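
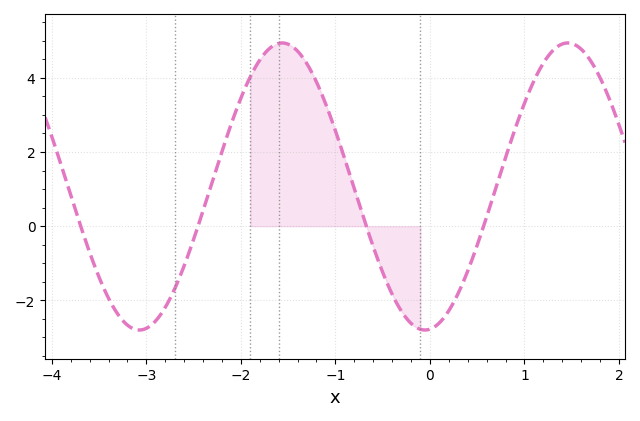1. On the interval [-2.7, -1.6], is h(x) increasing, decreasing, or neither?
increasing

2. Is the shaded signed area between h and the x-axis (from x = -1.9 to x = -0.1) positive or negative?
positive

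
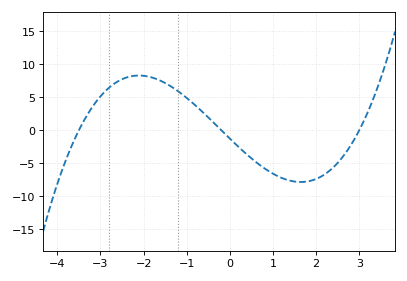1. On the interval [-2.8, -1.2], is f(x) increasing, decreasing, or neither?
neither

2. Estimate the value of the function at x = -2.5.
7.5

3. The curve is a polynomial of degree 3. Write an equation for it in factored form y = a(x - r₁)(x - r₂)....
y = 0.61(x + 3.5)(x + 0.2)(x - 3)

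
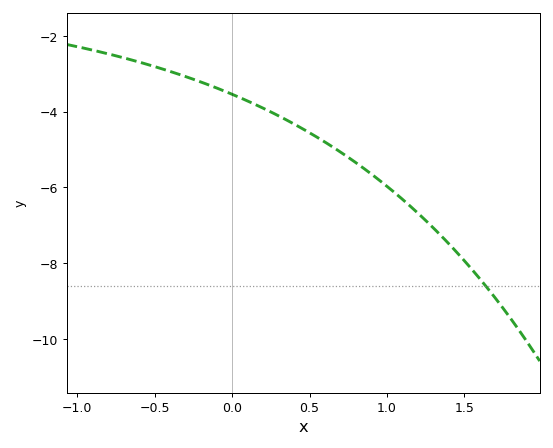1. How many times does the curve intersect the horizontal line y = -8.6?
1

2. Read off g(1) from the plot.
-6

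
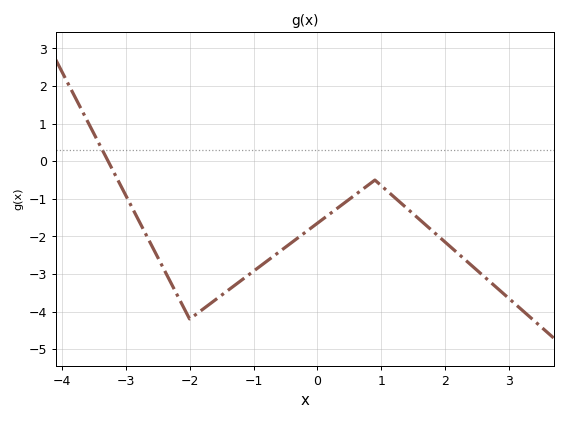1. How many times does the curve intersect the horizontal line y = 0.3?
1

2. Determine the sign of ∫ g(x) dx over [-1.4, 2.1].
negative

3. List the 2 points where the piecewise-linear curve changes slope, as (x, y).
(-2, -4.2); (0.9, -0.5)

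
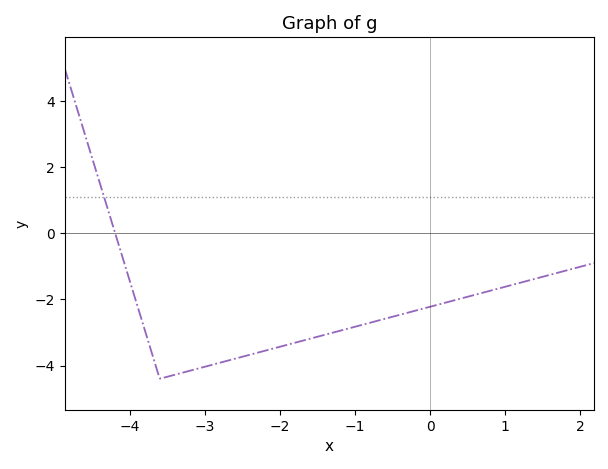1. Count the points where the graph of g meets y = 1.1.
1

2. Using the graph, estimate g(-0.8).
-2.7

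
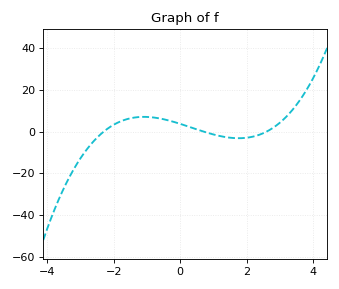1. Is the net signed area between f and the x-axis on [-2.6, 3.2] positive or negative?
positive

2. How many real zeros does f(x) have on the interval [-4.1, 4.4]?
3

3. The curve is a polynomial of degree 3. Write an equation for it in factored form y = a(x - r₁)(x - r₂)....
y = 0.88(x + 2.3)(x - 0.7)(x - 2.6)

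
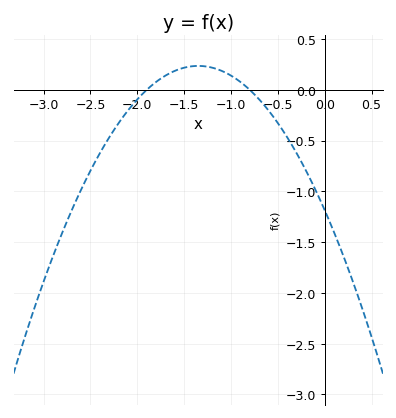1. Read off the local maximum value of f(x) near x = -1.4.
0.25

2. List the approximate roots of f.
-1.9, -0.8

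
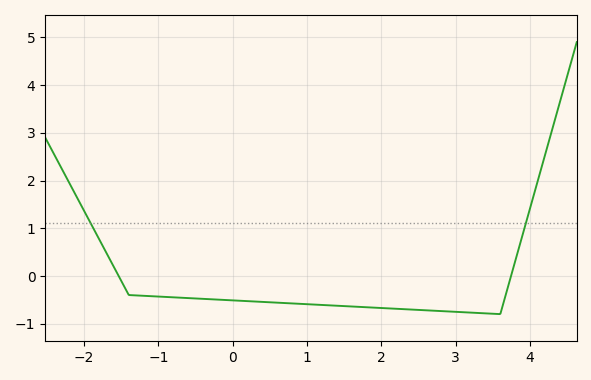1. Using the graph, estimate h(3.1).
-0.8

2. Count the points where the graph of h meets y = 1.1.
2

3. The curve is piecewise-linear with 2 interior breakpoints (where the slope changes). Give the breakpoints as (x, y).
(-1.4, -0.4); (3.6, -0.8)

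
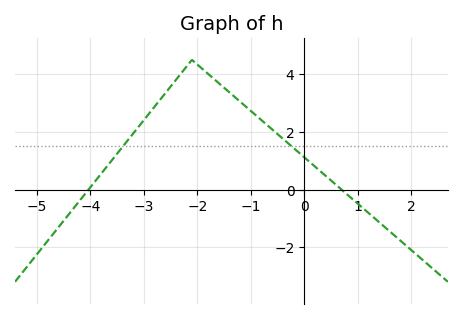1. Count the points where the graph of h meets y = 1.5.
2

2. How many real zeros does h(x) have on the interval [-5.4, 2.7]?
2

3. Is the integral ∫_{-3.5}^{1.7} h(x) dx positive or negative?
positive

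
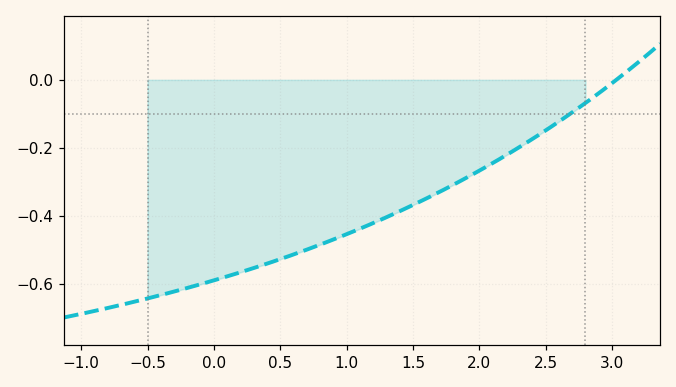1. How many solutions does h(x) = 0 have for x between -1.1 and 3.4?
1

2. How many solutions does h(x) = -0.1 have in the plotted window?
1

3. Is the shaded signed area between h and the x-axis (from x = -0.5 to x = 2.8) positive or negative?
negative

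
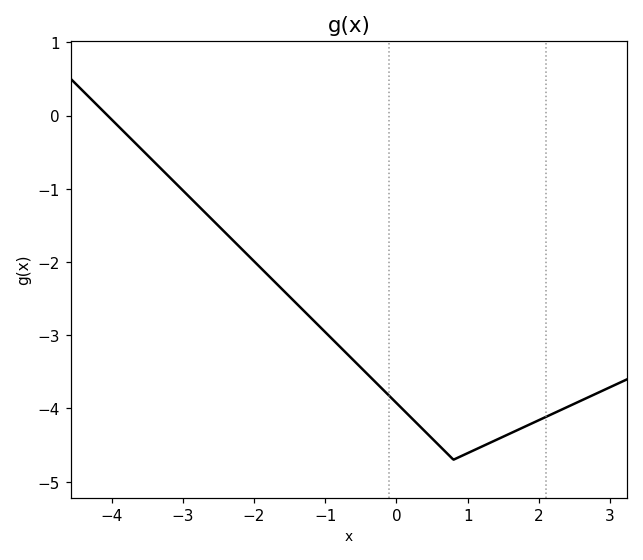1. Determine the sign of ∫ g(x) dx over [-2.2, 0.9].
negative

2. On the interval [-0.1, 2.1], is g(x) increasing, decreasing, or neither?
neither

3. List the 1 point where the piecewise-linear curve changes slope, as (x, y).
(0.8, -4.7)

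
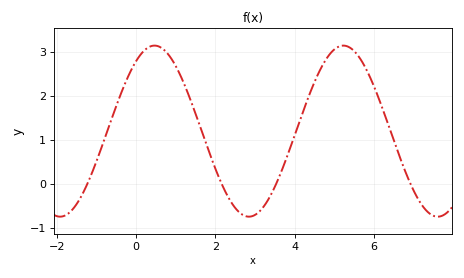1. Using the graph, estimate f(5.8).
2.61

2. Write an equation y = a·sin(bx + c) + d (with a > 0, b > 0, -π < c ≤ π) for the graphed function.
y = 1.95sin(1.32x + 0.96) + 1.2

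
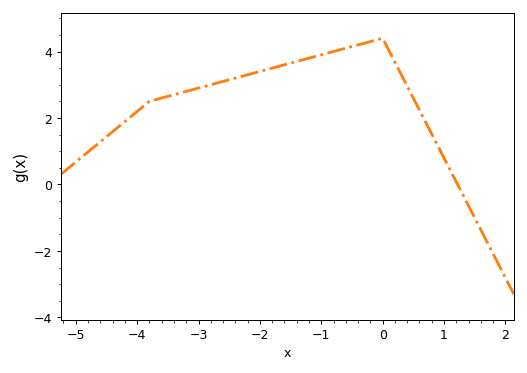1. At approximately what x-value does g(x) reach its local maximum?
0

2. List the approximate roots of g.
1.2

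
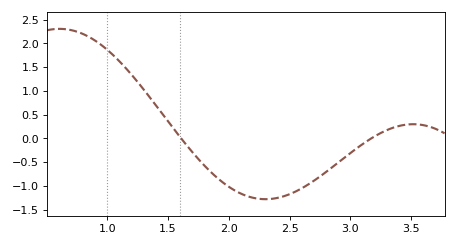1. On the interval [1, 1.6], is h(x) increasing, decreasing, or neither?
decreasing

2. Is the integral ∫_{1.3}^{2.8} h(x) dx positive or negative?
negative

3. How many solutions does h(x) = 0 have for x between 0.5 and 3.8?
2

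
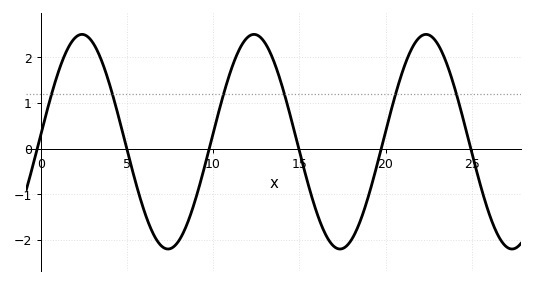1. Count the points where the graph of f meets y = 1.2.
6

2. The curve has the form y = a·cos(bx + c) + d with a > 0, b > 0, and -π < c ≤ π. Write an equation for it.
y = 2.35cos(0.63x - 1.51) + 0.15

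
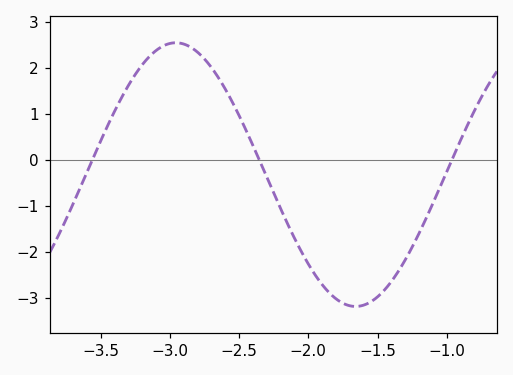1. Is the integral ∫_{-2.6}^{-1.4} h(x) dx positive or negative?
negative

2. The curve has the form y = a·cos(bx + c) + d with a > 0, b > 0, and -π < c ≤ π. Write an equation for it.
y = 2.87cos(2.42x + 0.872) - 0.32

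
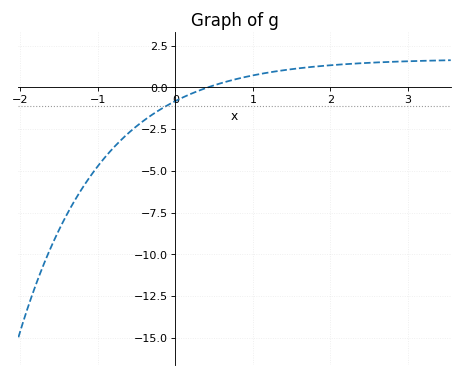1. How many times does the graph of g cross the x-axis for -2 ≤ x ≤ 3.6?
1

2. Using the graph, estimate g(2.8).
1.6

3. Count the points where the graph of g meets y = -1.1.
1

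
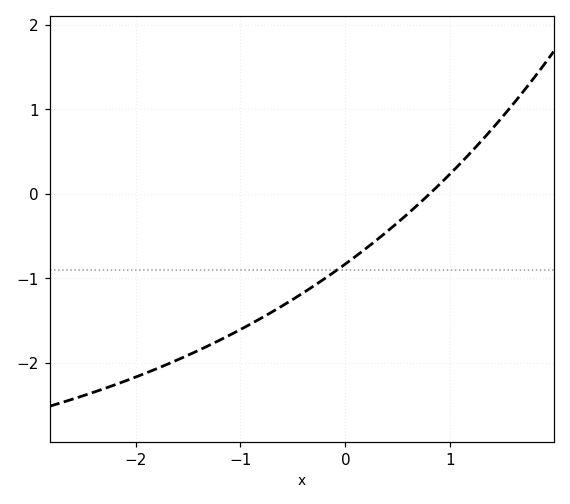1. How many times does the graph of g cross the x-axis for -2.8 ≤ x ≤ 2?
1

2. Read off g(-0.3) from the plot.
-1.09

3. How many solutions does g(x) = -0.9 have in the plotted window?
1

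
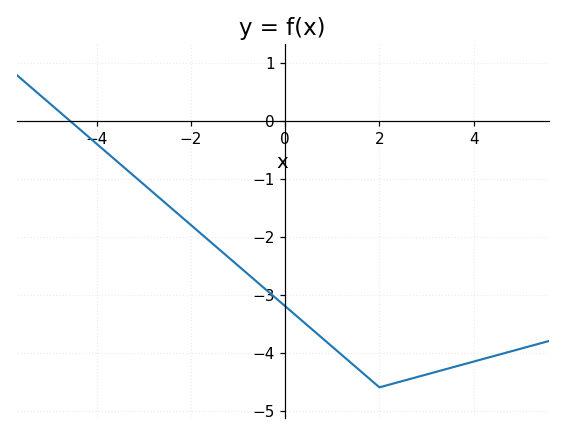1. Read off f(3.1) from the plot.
-4.36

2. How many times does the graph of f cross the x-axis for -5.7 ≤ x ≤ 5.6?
1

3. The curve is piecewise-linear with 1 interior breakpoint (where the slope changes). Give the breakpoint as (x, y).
(2, -4.6)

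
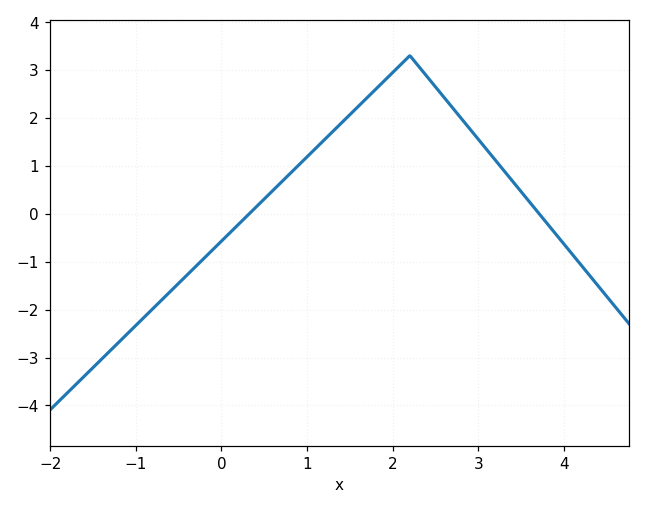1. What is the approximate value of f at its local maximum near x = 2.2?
3.3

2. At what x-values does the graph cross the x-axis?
0.3, 3.7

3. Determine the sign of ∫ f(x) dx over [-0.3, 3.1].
positive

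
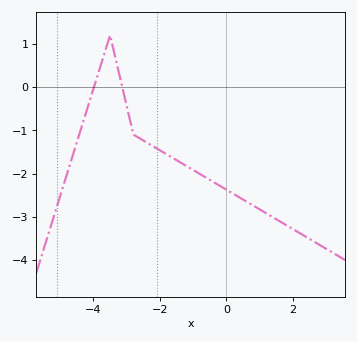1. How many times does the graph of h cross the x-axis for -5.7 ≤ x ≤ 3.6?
2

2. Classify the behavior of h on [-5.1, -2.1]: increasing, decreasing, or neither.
neither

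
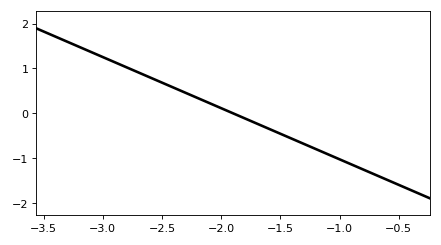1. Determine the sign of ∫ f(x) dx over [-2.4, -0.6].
negative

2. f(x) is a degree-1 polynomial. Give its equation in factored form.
y = -1.14(x + 1.9)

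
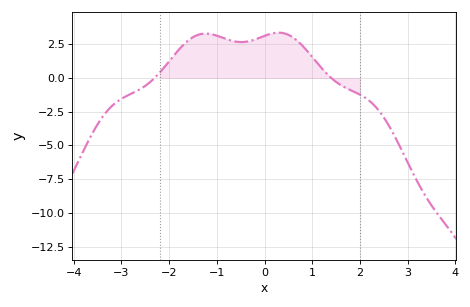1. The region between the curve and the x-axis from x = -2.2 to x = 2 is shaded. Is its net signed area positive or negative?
positive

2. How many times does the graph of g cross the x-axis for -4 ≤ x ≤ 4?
2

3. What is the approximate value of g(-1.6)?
2.78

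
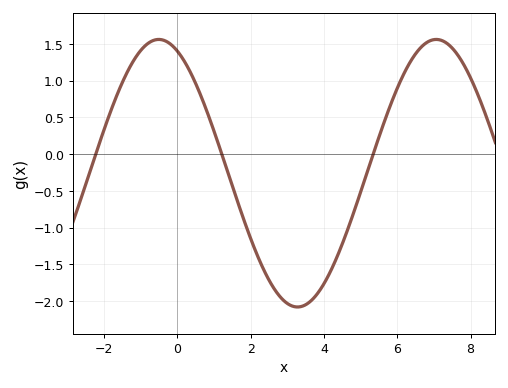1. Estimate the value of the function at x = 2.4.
-1.62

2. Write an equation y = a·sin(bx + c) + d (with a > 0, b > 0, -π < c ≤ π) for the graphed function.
y = 1.82sin(0.83x + 1.99) - 0.26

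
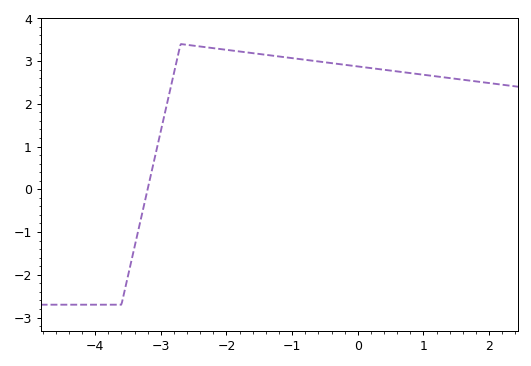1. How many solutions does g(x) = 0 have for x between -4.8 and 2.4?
1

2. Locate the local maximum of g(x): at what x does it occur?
-2.7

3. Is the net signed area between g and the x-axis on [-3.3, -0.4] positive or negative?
positive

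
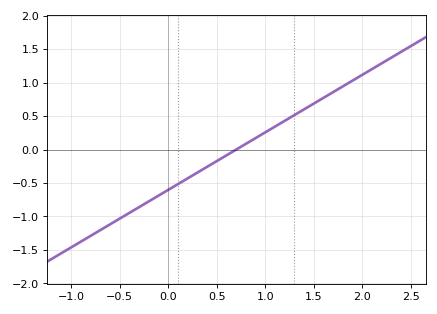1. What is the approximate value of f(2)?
1.12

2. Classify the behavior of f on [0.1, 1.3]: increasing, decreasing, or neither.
increasing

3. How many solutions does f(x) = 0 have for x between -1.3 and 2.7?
1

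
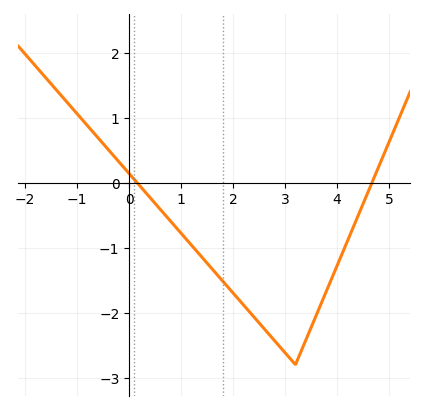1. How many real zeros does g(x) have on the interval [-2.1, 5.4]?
2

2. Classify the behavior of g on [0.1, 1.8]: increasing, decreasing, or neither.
decreasing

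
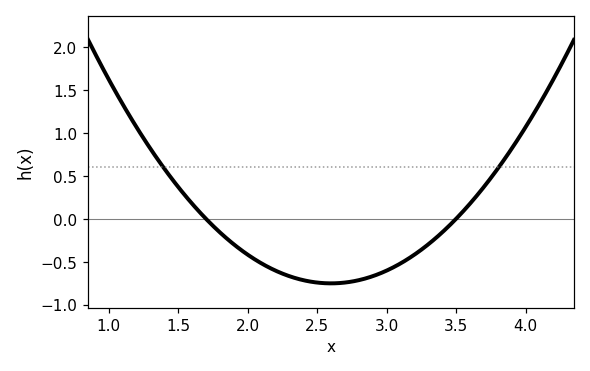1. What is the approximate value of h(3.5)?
0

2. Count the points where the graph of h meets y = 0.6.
2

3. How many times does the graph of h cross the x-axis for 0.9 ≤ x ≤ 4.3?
2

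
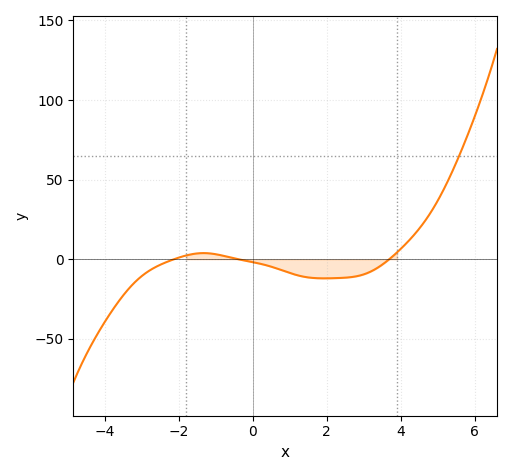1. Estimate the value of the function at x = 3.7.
0.242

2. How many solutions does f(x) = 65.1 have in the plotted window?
1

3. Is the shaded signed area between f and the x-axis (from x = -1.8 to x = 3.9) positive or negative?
negative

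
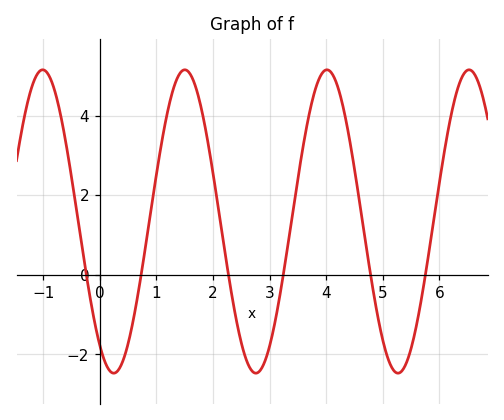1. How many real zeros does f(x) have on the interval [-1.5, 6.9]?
6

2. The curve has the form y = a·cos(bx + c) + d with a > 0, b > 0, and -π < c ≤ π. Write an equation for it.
y = 3.81cos(2.5x + 2.53) + 1.34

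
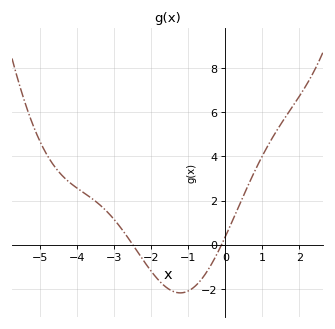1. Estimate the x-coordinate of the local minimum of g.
-1.2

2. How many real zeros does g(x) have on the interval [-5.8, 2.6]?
2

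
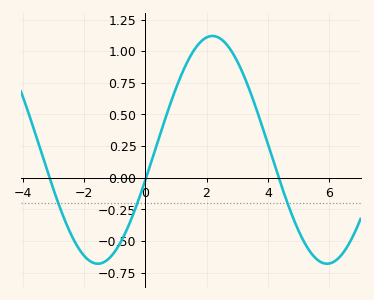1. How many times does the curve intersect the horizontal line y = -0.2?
3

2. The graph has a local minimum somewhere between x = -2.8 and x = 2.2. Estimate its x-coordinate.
-1.6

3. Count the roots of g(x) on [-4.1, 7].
3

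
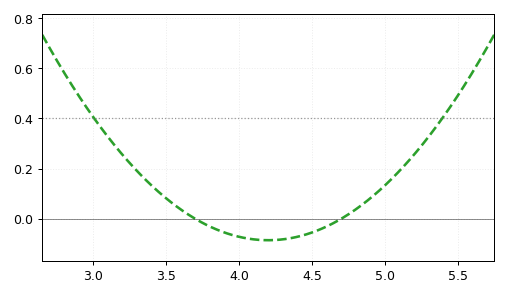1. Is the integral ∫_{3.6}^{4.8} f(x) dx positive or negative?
negative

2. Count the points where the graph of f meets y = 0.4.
2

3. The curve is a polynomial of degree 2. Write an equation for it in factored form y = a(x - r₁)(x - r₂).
y = 0.34(x - 3.7)(x - 4.7)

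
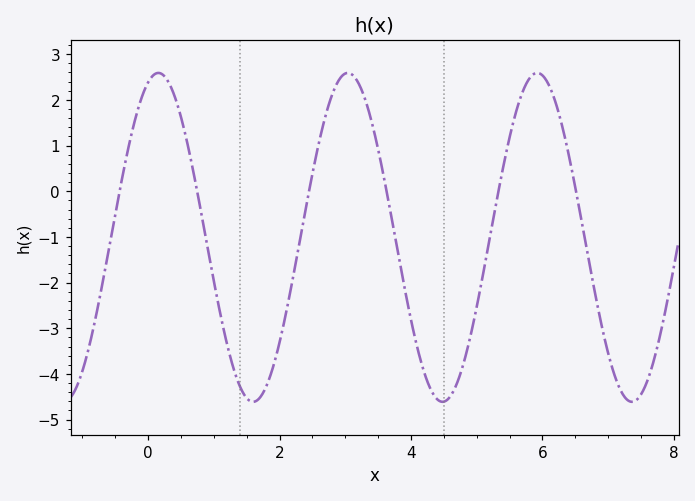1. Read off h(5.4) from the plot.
0.507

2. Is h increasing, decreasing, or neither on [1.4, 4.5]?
neither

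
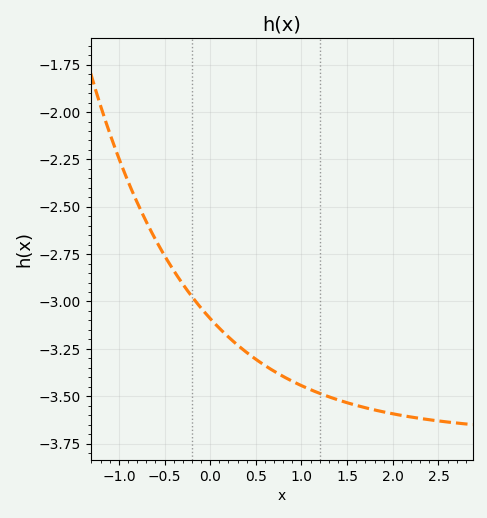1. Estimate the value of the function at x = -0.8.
-2.48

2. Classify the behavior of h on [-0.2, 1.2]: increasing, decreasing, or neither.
decreasing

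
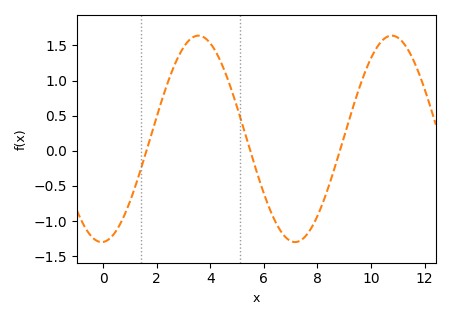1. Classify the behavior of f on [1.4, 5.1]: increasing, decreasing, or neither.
neither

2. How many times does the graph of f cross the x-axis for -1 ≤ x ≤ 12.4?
3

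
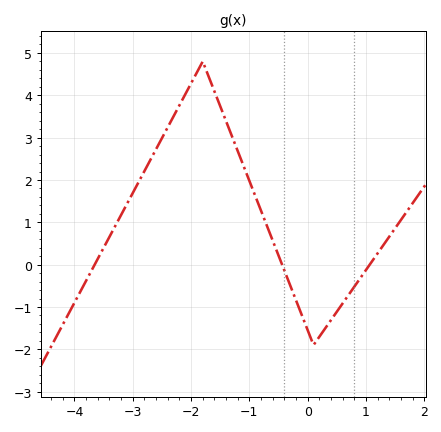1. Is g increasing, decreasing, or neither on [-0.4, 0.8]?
neither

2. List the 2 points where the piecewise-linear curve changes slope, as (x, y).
(-1.8, 4.8); (0.1, -1.9)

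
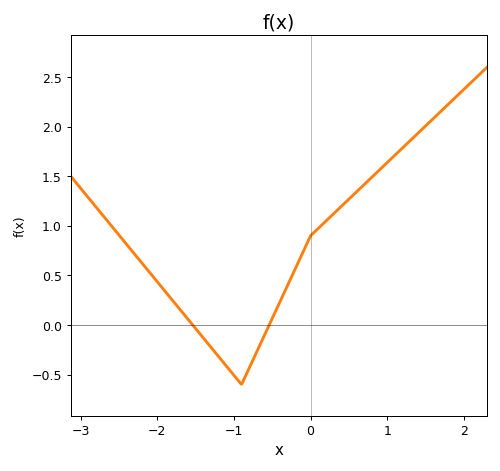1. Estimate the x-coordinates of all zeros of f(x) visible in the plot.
-1.54, -0.54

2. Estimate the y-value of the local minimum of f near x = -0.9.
-0.599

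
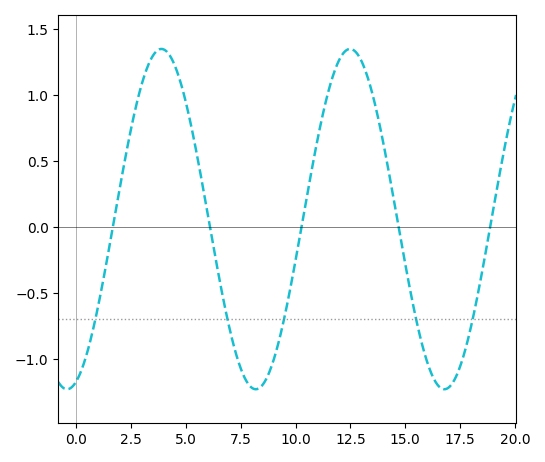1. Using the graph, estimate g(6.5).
-0.375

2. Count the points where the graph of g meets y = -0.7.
5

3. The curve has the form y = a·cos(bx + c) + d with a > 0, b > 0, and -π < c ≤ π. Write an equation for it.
y = 1.29cos(0.73x - 2.83) + 0.06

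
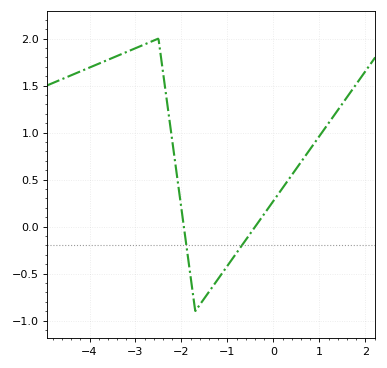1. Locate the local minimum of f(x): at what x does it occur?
-1.7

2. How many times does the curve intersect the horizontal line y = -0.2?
2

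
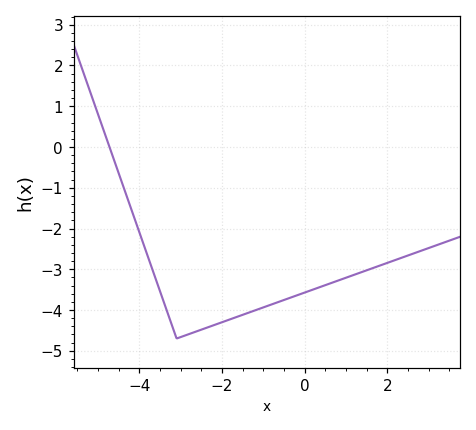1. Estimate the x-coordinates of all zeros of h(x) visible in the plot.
-4.72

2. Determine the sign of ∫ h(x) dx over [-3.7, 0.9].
negative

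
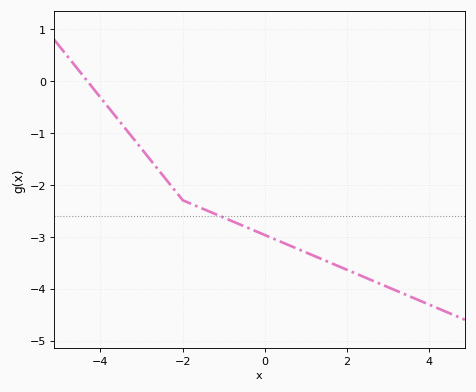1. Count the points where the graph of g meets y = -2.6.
1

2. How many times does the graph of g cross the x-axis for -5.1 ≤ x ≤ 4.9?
1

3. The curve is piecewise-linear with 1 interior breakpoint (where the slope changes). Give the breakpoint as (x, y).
(-2, -2.3)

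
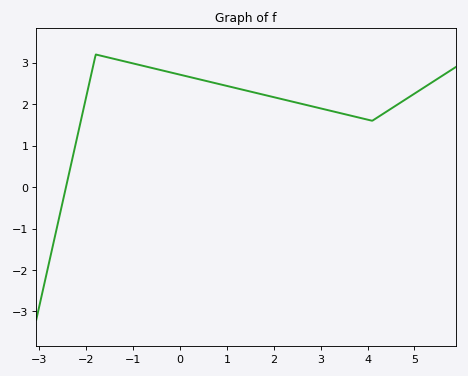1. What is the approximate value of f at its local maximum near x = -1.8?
3.2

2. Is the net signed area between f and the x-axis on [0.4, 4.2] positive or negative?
positive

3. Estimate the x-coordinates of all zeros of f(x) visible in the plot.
-2.4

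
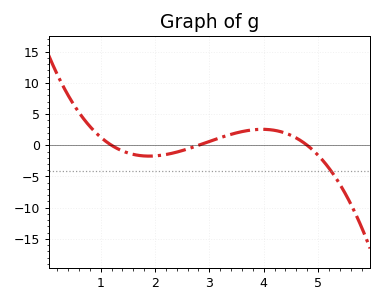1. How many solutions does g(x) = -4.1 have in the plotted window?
1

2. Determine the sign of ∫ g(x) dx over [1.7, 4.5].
positive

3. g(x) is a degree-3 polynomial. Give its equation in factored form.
y = -0.95(x - 1.2)(x - 2.8)(x - 4.8)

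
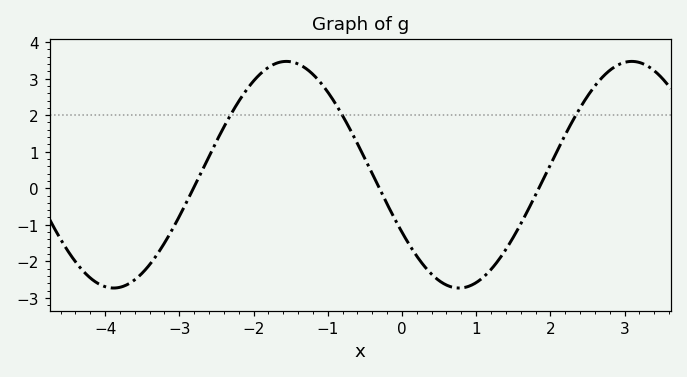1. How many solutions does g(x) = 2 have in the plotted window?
3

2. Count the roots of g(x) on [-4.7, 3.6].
3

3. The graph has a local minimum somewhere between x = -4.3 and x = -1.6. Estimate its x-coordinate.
-3.88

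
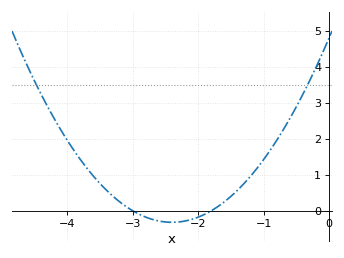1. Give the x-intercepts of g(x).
-3, -1.8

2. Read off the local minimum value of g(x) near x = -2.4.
-0.32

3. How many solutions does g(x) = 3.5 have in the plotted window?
2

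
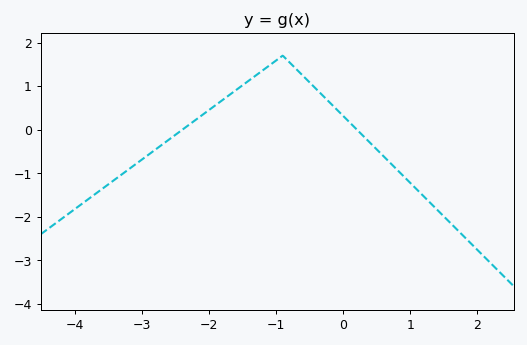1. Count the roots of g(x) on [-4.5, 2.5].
2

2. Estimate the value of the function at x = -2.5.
-0.1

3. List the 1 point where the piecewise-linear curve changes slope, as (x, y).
(-0.9, 1.7)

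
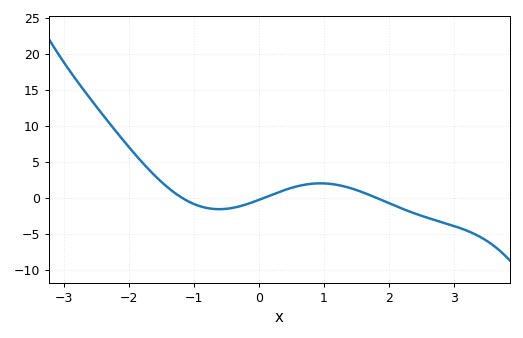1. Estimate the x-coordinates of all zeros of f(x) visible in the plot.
-1.18, 0.077, 1.81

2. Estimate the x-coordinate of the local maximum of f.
0.948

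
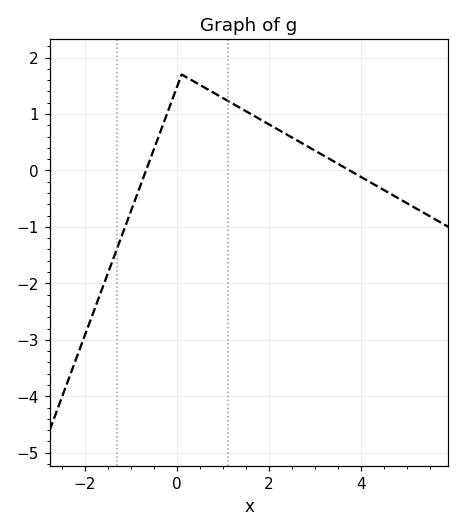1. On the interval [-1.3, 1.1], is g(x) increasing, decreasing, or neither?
neither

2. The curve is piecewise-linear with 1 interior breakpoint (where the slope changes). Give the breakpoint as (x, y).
(0.1, 1.7)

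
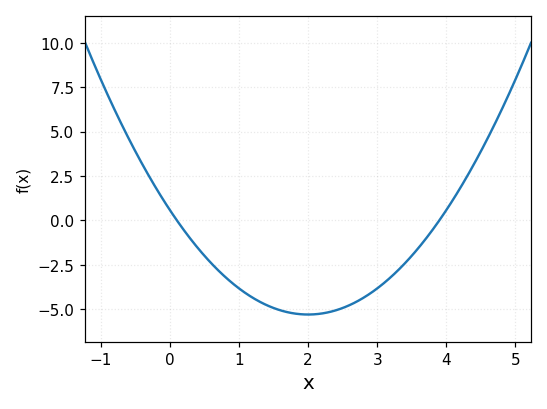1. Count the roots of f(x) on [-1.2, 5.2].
2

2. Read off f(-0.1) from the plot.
1.2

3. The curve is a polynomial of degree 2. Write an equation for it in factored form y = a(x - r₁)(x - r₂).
y = 1.47(x - 0.1)(x - 3.9)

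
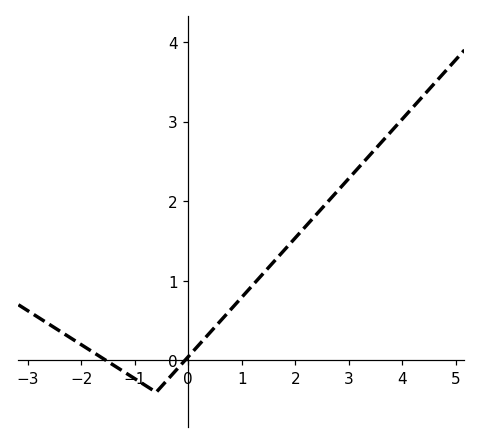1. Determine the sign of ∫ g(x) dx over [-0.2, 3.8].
positive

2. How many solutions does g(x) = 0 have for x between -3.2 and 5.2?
2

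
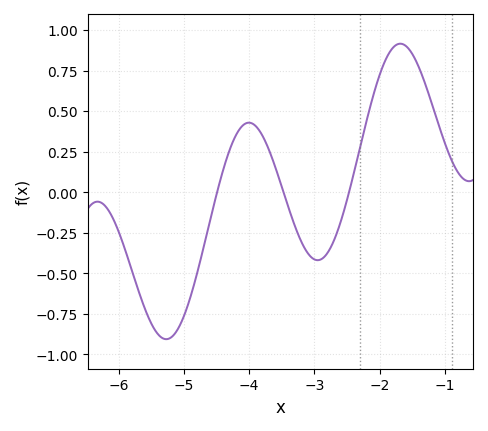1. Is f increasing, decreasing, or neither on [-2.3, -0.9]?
neither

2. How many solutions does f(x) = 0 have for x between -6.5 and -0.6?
3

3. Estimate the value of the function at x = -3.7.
0.25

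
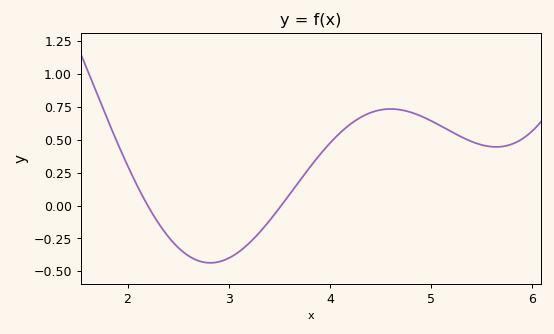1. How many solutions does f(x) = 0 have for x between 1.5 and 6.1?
2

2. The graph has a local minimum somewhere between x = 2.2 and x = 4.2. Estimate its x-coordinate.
2.8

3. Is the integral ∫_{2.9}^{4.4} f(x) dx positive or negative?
positive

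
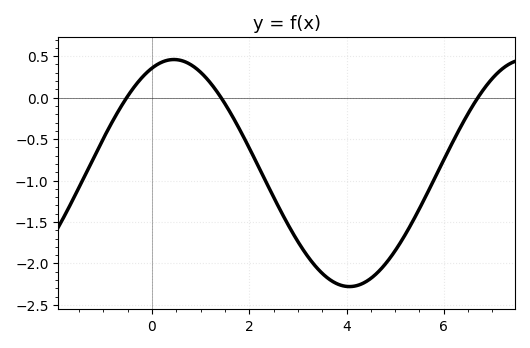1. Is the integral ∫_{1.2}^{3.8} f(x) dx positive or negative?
negative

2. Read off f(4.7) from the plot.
-2.07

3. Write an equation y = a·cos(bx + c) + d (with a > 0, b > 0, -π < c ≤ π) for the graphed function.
y = 1.37cos(0.87x - 0.392) - 0.91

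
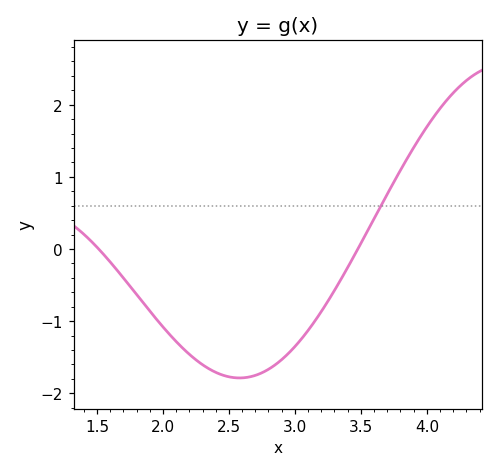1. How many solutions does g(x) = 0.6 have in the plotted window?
1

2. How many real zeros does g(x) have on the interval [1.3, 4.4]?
2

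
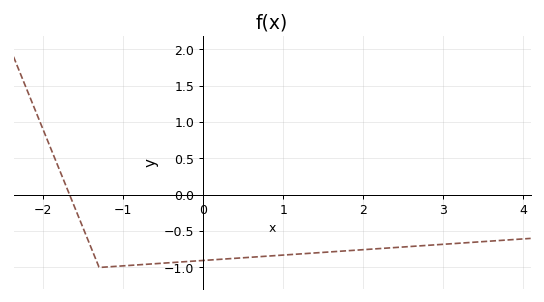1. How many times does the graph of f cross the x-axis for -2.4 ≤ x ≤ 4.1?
1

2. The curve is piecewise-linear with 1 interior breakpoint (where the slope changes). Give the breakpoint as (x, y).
(-1.3, -1)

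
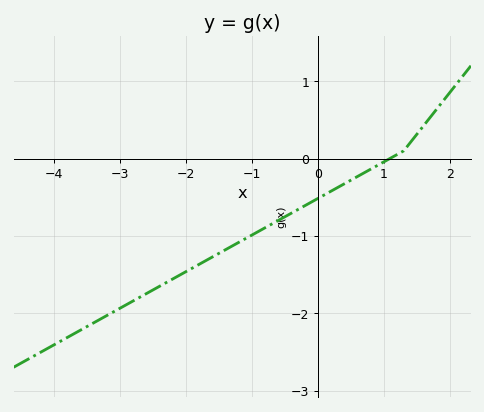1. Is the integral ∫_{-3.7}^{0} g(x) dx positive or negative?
negative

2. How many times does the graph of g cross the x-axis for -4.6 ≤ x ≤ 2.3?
1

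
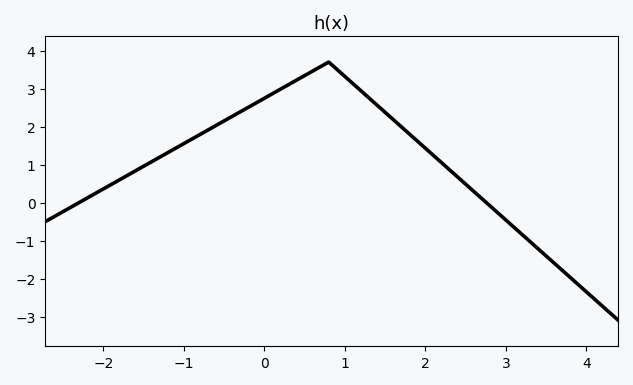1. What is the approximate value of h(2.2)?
1.1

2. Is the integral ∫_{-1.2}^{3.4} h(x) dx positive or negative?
positive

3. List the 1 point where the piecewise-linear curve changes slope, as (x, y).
(0.8, 3.7)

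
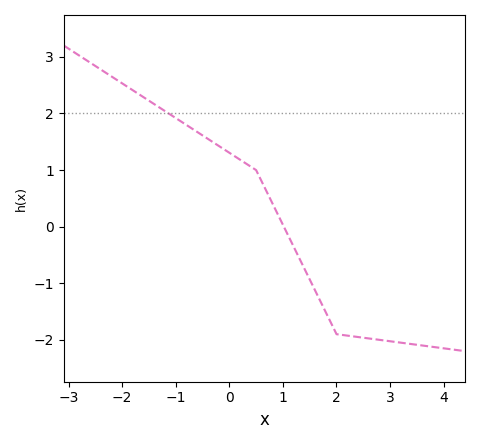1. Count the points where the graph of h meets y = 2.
1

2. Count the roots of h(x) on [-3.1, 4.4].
1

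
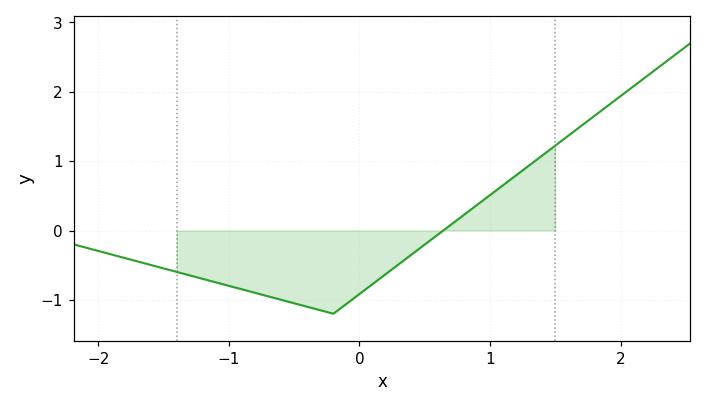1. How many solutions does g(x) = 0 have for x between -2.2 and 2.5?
1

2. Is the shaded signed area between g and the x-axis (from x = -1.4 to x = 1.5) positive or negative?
negative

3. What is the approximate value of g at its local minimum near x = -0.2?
-1.2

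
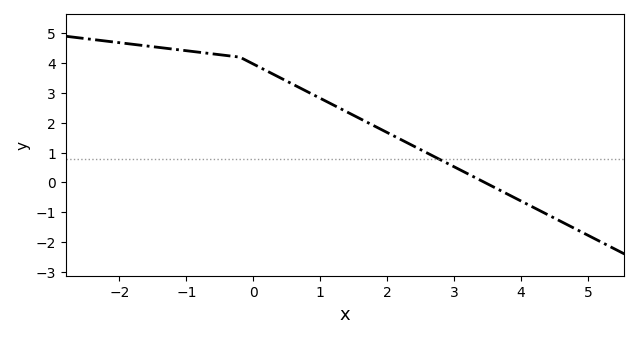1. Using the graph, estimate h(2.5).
1.1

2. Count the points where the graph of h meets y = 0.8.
1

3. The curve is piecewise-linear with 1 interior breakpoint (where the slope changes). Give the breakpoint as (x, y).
(-0.2, 4.2)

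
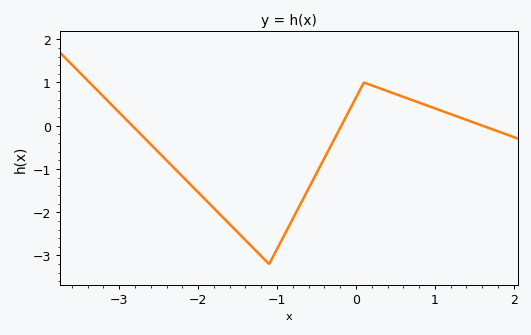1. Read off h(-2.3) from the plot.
-1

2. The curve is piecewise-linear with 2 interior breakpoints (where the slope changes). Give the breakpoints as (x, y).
(-1.1, -3.2); (0.1, 1)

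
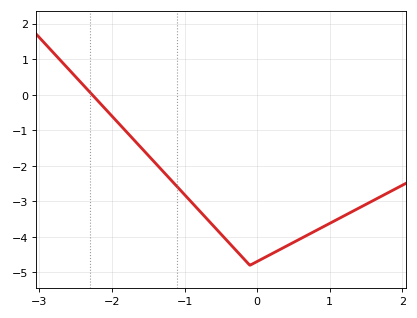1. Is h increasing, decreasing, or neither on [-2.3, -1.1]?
decreasing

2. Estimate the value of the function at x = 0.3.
-4.37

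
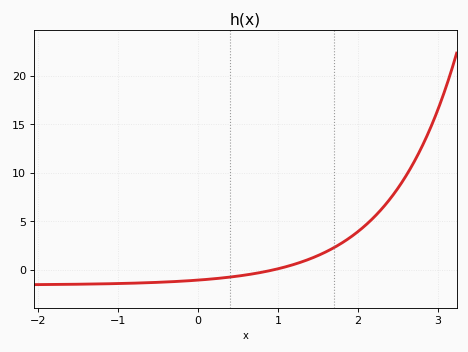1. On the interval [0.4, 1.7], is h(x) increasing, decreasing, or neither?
increasing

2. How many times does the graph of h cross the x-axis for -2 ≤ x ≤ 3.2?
1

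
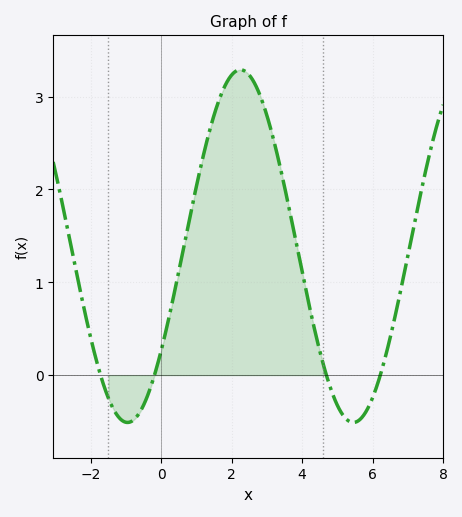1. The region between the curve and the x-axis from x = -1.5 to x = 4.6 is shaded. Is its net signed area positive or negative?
positive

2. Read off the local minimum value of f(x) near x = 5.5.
-0.5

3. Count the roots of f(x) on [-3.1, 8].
4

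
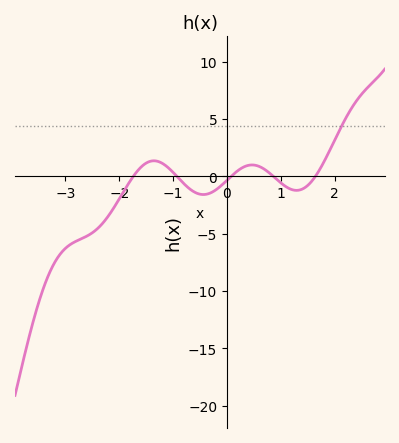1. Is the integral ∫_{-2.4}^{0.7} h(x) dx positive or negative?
negative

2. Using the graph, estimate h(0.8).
0.5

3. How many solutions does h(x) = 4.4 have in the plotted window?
1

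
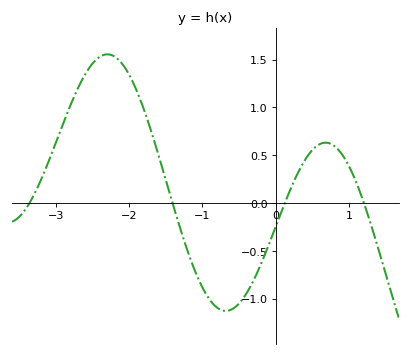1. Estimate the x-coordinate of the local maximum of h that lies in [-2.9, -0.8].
-2.3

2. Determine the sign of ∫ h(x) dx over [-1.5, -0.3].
negative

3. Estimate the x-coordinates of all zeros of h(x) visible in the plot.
-3.4, -1.4, 0.1, 1.2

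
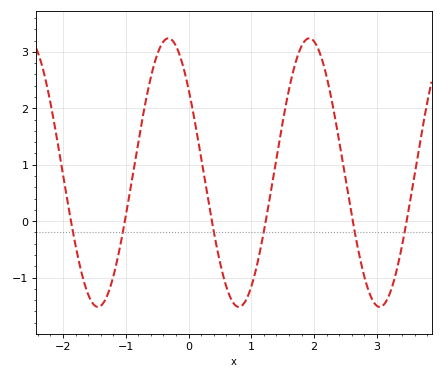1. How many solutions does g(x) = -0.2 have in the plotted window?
6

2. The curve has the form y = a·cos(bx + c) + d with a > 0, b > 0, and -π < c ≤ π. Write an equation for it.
y = 2.38cos(2.8x + 0.9) + 0.86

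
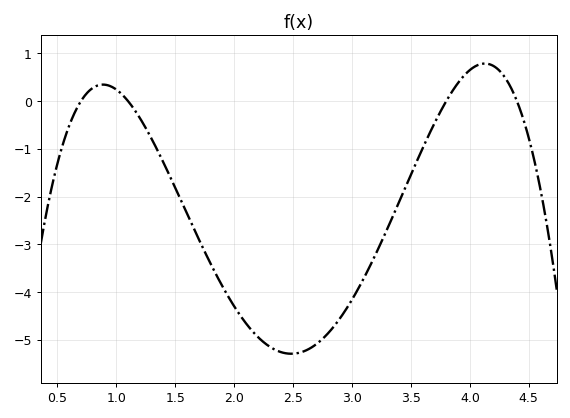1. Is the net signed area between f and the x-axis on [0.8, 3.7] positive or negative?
negative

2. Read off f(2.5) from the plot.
-5.29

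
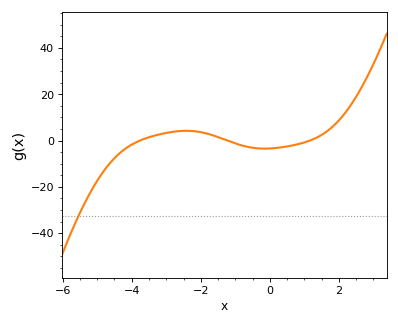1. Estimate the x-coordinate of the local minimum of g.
-0.149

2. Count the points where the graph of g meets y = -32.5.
1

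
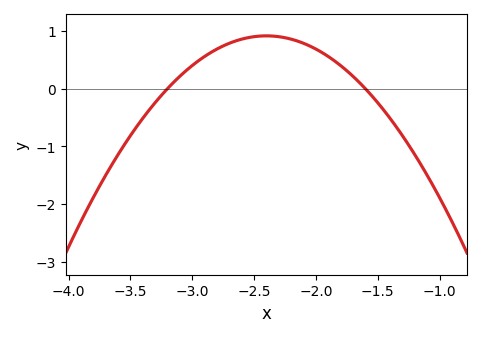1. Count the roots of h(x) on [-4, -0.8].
2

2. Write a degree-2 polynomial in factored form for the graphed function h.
y = -1.43(x + 3.2)(x + 1.6)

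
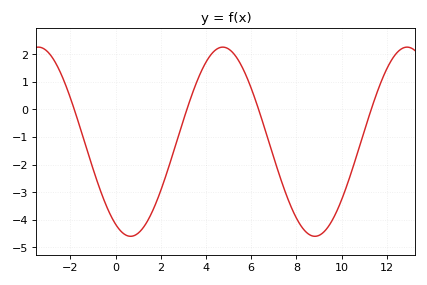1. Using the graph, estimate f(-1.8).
-0.074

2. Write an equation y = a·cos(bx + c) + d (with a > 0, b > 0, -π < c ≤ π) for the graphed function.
y = 3.43cos(0.77x + 2.63) - 1.17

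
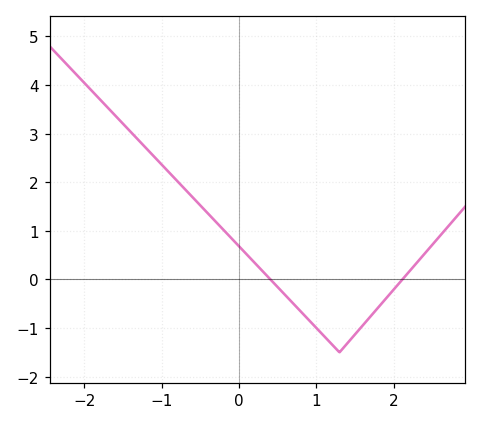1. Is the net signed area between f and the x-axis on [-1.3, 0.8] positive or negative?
positive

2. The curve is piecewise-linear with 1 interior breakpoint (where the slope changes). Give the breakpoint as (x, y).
(1.3, -1.5)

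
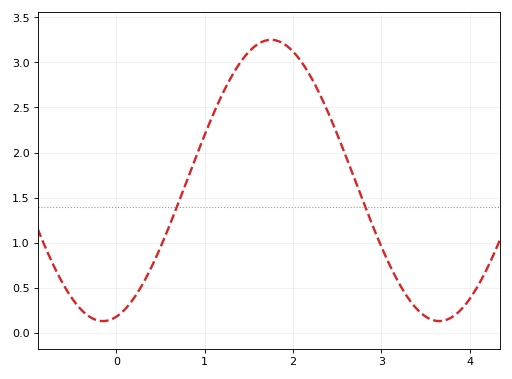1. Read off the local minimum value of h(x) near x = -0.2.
0.15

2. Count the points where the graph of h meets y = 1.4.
2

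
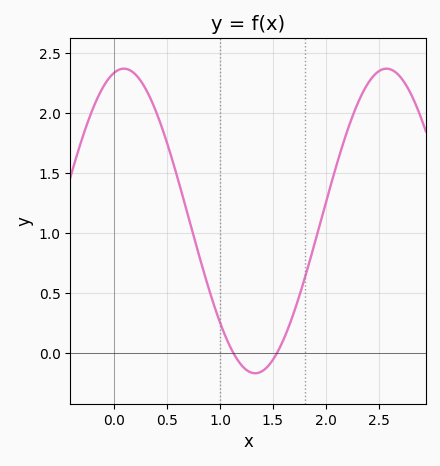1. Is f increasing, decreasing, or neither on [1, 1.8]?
neither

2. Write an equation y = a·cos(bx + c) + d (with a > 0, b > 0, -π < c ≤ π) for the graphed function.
y = 1.27cos(2.53x - 0.232) + 1.1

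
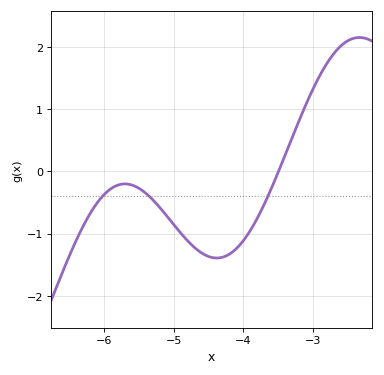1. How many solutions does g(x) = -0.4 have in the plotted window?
3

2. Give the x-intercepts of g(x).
-3.5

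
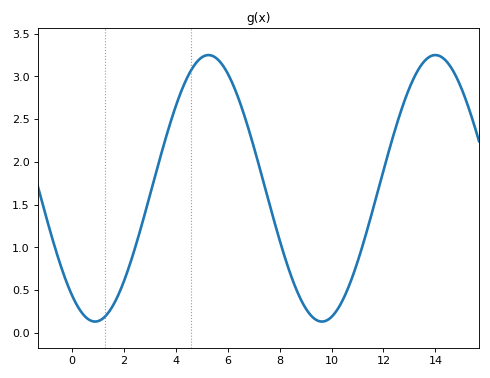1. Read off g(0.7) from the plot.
0.15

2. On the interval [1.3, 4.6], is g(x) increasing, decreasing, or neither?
increasing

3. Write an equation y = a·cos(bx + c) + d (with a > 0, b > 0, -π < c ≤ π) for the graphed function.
y = 1.56cos(0.72x + 2.5) + 1.69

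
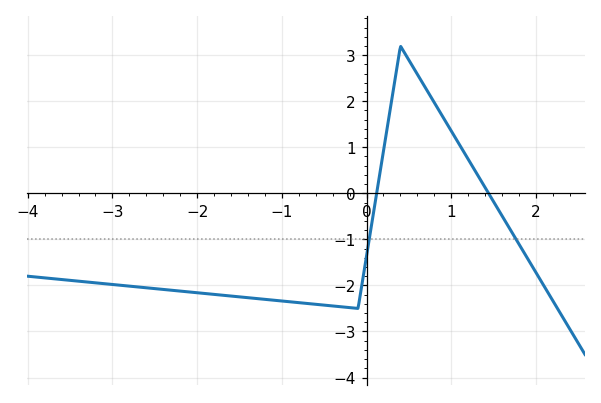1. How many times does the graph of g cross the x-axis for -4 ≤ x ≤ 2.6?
2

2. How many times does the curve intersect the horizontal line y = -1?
2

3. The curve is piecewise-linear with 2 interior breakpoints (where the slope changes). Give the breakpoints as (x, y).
(-0.1, -2.5); (0.4, 3.2)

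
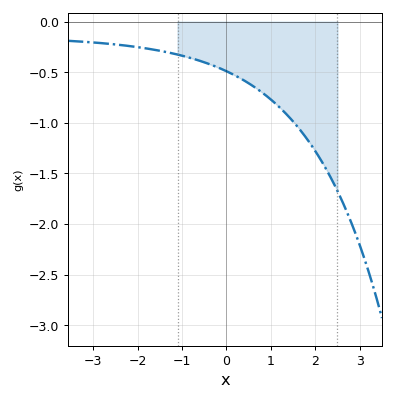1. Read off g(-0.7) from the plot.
-0.373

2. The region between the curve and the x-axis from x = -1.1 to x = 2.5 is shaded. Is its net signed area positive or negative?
negative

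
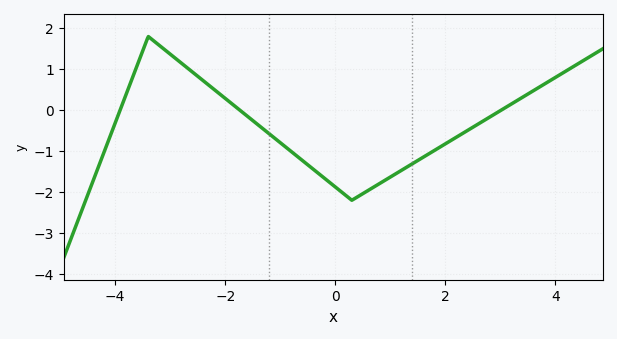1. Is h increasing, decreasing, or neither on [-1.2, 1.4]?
neither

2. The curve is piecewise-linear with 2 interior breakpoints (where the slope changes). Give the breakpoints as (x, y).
(-3.4, 1.8); (0.3, -2.2)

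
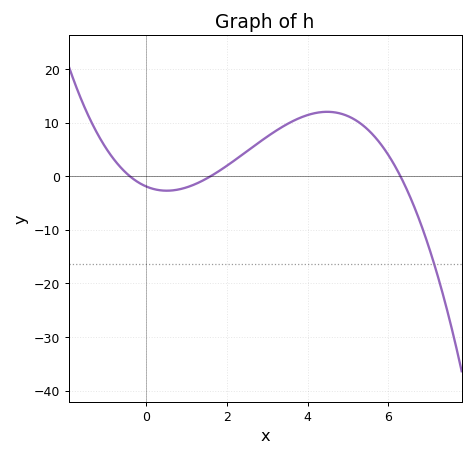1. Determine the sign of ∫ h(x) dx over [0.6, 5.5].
positive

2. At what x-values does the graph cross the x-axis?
-0.4, 1.6, 6.3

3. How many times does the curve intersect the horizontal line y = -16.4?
1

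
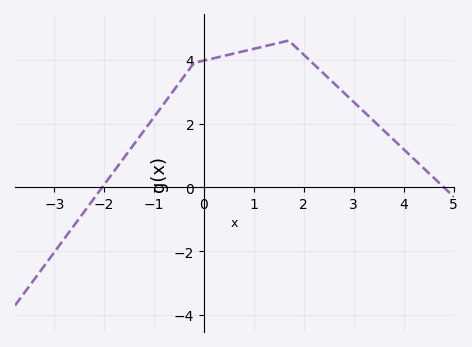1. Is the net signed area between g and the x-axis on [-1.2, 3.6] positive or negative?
positive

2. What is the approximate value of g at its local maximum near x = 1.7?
4.6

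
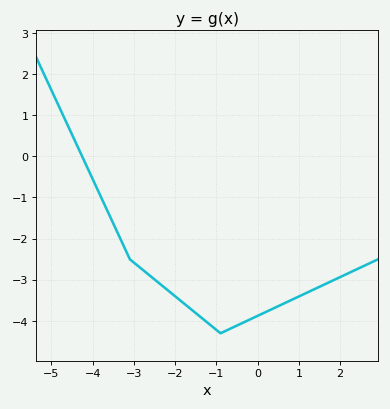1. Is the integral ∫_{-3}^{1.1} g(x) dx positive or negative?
negative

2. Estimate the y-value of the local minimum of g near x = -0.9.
-4.3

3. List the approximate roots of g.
-4.2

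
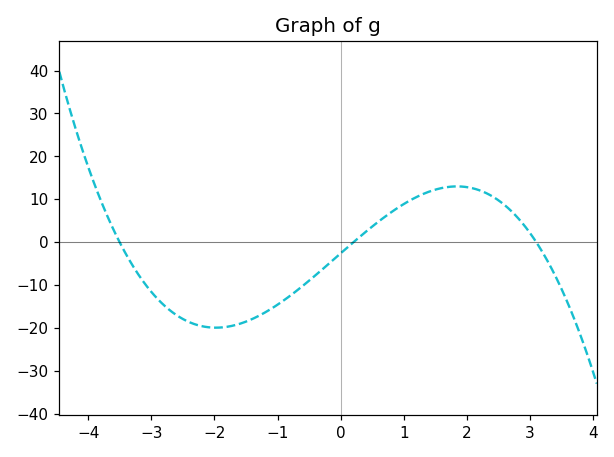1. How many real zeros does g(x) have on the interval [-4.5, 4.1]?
3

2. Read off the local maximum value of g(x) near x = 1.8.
13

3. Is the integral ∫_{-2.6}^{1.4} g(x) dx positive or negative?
negative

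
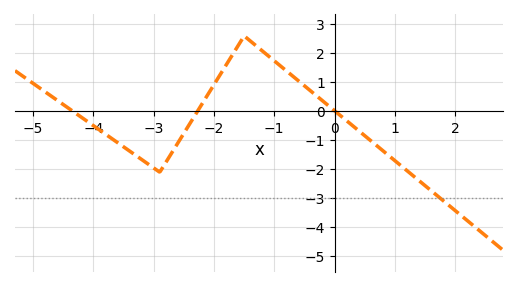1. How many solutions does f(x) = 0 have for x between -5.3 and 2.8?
3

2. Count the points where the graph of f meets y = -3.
1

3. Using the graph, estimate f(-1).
1.74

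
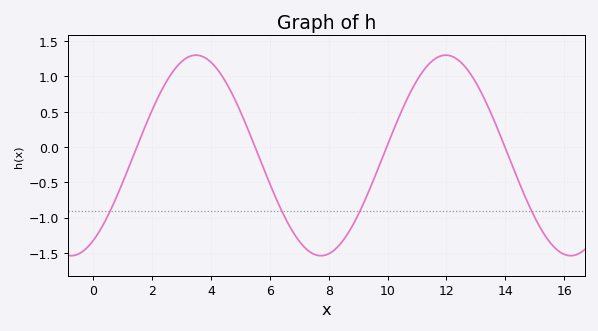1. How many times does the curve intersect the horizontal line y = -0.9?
4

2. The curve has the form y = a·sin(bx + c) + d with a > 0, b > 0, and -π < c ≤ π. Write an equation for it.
y = 1.42sin(0.74x - 1) - 0.12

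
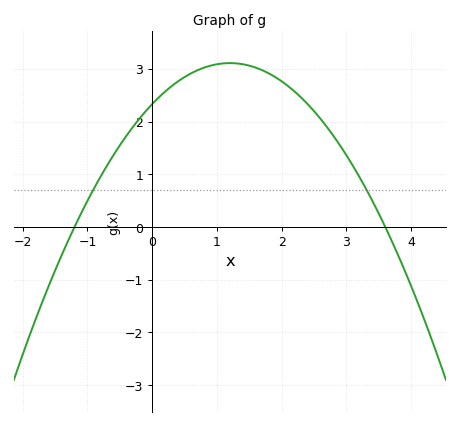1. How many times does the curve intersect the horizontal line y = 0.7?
2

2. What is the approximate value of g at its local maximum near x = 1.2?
3.1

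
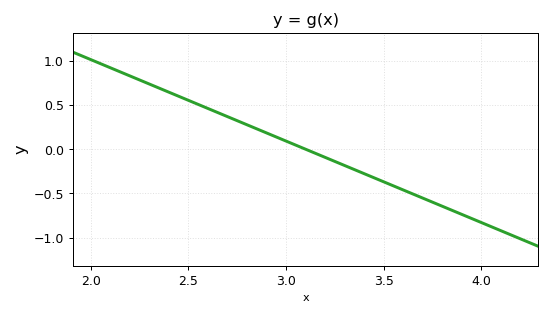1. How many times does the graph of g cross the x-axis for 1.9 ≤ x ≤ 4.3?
1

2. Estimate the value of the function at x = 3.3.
-0.184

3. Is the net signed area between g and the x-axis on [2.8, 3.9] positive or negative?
negative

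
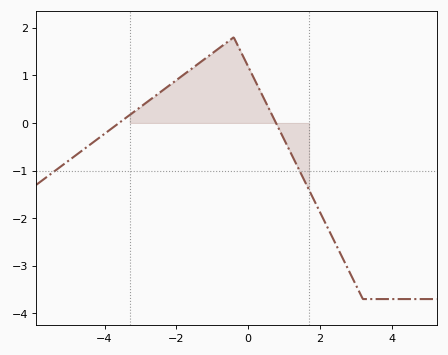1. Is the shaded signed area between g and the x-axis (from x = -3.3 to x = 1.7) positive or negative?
positive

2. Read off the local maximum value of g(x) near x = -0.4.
1.8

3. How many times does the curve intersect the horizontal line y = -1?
2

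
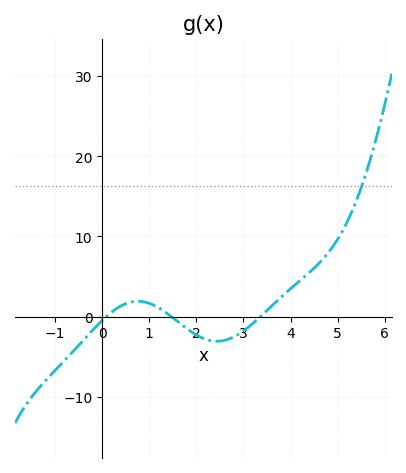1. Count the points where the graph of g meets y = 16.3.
1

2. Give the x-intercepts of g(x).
0, 1.4, 3.4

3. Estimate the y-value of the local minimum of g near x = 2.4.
-3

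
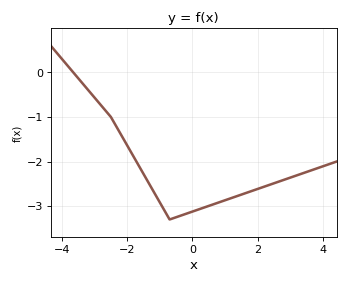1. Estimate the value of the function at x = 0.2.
-3.07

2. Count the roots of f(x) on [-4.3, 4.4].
1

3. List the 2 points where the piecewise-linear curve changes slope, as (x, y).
(-2.5, -1); (-0.7, -3.3)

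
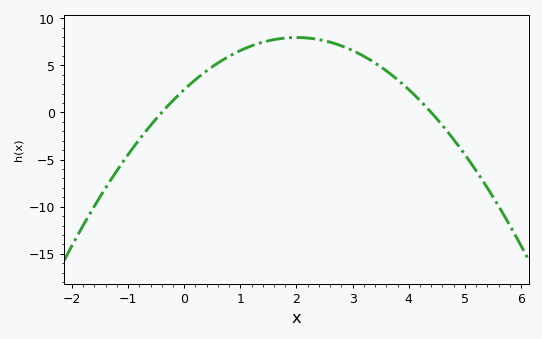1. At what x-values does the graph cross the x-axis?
-0.4, 4.4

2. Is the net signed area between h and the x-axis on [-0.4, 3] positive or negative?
positive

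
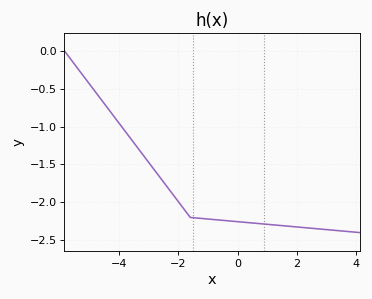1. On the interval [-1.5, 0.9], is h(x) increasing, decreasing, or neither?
decreasing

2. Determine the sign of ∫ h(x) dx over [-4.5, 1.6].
negative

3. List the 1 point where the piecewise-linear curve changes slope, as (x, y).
(-1.6, -2.2)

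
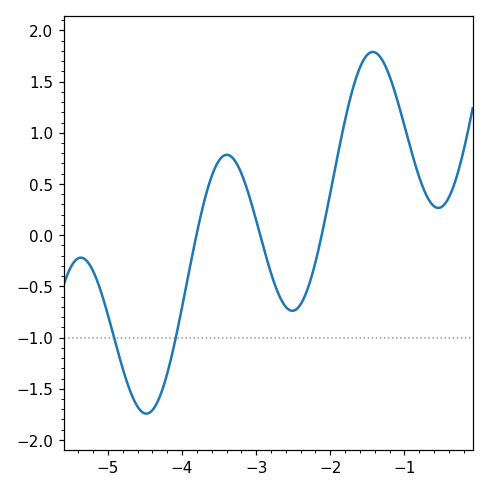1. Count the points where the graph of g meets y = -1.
2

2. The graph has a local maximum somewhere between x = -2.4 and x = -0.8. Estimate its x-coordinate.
-1.4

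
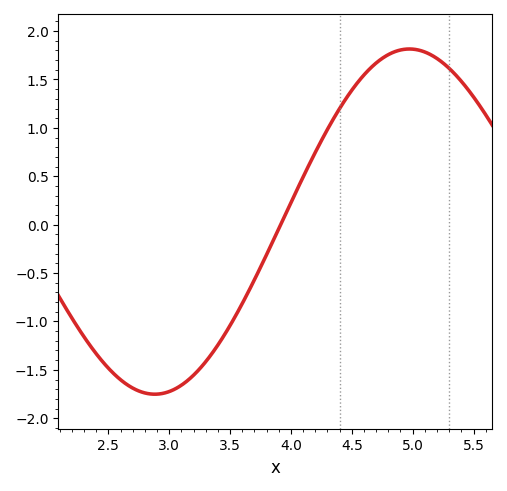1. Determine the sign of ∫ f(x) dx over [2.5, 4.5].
negative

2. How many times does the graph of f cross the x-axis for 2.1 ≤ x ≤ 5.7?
1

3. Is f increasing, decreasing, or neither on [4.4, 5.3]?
neither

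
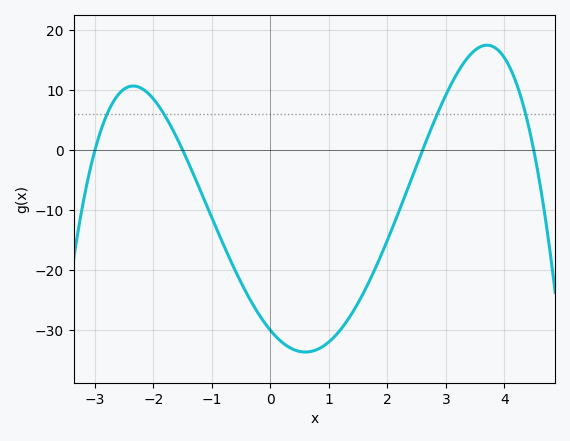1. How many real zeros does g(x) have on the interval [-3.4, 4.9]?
4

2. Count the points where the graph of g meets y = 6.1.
4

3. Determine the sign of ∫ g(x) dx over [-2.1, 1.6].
negative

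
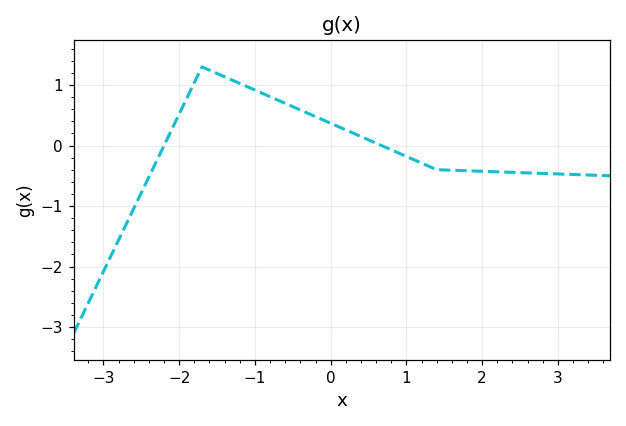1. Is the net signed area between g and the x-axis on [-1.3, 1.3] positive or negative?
positive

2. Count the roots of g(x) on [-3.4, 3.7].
2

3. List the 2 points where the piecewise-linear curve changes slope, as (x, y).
(-1.7, 1.3); (1.4, -0.4)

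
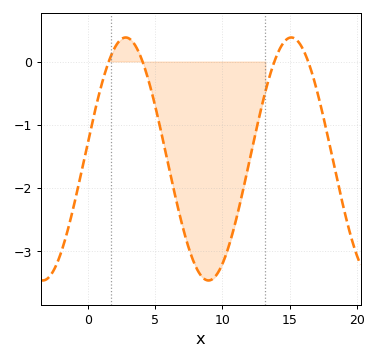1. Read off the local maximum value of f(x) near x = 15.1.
0.38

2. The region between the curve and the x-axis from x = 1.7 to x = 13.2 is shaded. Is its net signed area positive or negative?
negative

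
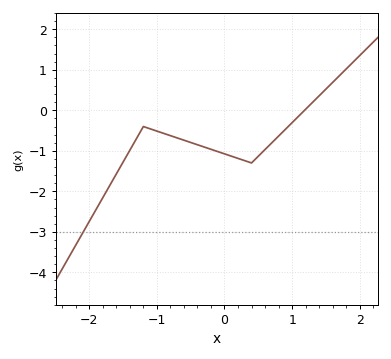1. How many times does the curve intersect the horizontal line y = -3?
1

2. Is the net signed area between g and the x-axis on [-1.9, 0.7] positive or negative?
negative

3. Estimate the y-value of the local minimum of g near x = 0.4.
-1.3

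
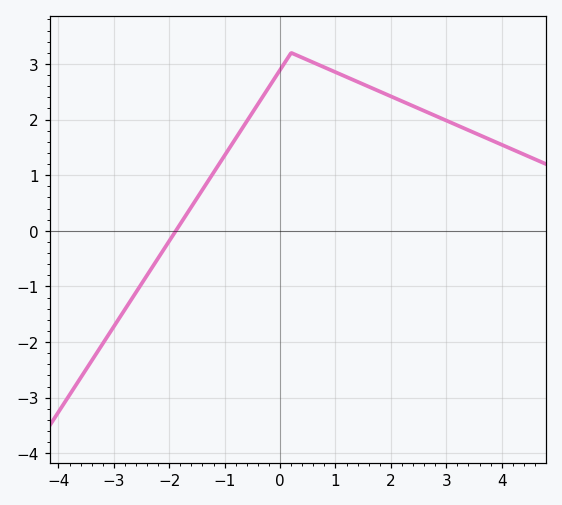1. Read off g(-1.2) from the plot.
1.05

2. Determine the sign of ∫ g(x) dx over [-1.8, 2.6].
positive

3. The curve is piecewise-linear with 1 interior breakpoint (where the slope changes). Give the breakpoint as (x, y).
(0.2, 3.2)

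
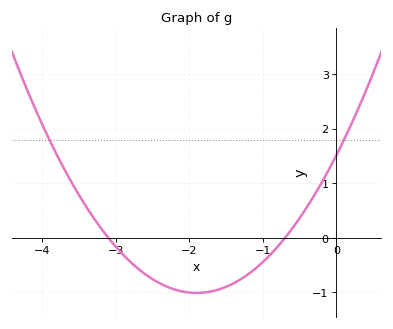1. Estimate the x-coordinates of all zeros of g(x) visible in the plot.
-3.1, -0.7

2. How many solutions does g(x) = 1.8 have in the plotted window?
2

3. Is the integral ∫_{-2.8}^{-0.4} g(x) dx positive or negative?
negative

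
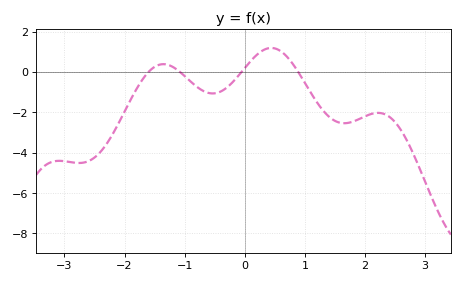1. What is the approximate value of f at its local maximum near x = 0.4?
1.2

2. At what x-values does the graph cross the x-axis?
-1.6, -1.1, -0.1, 0.9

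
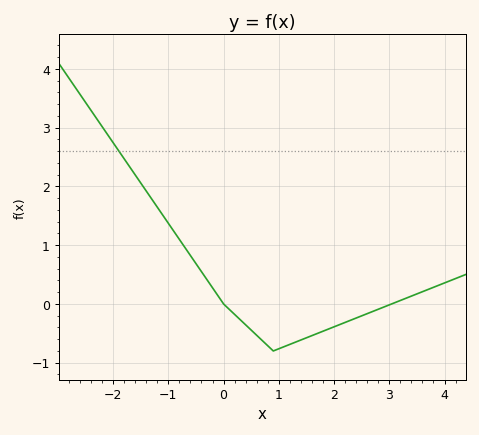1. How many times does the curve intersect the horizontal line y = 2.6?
1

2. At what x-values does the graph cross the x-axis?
0, 3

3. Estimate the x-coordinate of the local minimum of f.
0.9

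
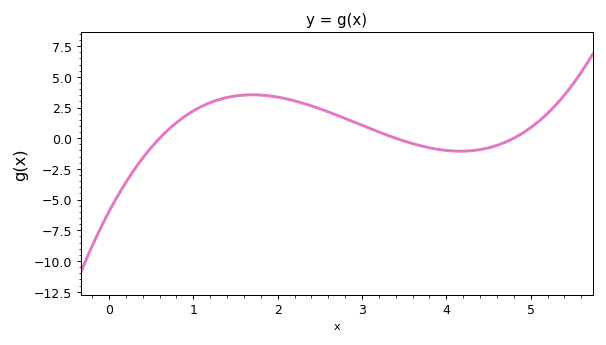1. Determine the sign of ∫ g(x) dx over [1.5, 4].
positive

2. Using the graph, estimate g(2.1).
3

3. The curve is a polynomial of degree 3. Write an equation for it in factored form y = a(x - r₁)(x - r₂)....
y = 0.61(x - 0.6)(x - 3.4)(x - 4.8)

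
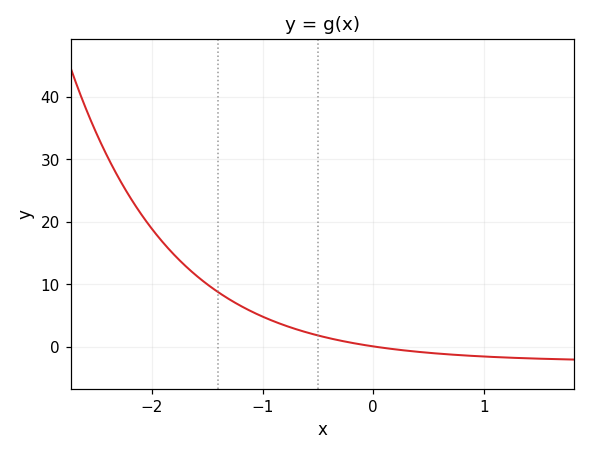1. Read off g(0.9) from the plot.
-1.48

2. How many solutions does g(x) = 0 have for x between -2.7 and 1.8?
1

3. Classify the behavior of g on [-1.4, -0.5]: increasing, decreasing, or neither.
decreasing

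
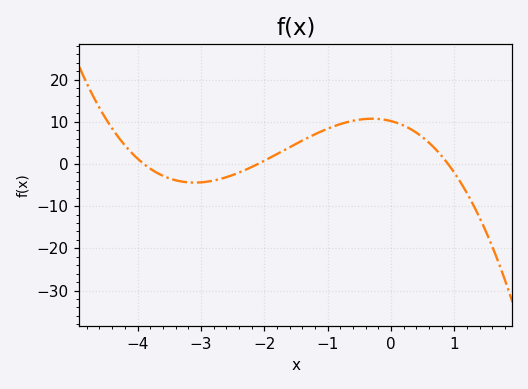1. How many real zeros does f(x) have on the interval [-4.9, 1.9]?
3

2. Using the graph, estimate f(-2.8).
-4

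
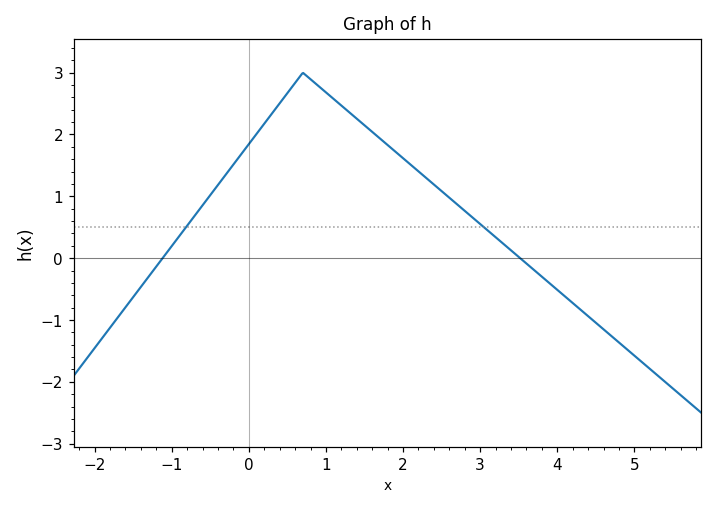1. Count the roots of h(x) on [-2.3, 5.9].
2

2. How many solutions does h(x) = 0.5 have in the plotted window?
2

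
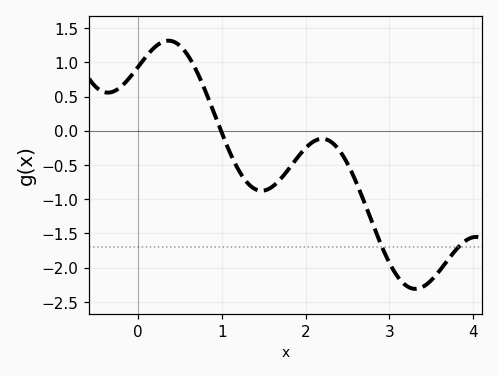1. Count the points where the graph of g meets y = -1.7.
2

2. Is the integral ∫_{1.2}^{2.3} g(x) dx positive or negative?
negative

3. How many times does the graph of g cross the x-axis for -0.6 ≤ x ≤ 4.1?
1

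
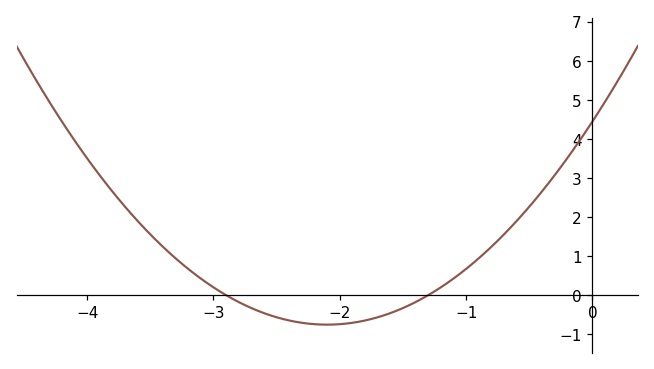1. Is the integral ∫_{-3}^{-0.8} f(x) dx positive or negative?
negative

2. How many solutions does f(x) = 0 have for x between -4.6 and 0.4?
2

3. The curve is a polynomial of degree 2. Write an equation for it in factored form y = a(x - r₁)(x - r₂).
y = 1.18(x + 2.9)(x + 1.3)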